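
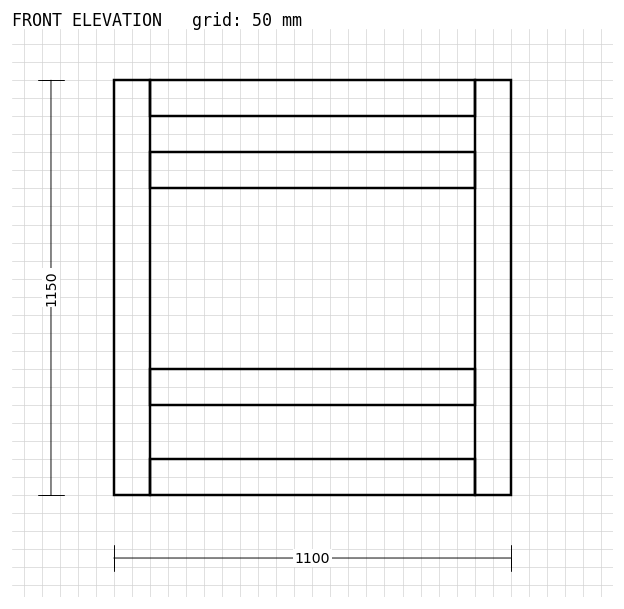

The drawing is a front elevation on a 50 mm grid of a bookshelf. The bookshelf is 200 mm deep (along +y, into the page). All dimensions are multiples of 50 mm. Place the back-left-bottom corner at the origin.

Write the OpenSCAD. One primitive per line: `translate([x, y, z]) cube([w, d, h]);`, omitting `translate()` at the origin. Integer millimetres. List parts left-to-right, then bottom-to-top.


cube([100, 200, 1150]);
translate([100, 0, 0]) cube([900, 200, 100]);
translate([100, 0, 250]) cube([900, 200, 100]);
translate([100, 0, 850]) cube([900, 200, 100]);
translate([100, 0, 1050]) cube([900, 200, 100]);
translate([1000, 0, 0]) cube([100, 200, 1150]);


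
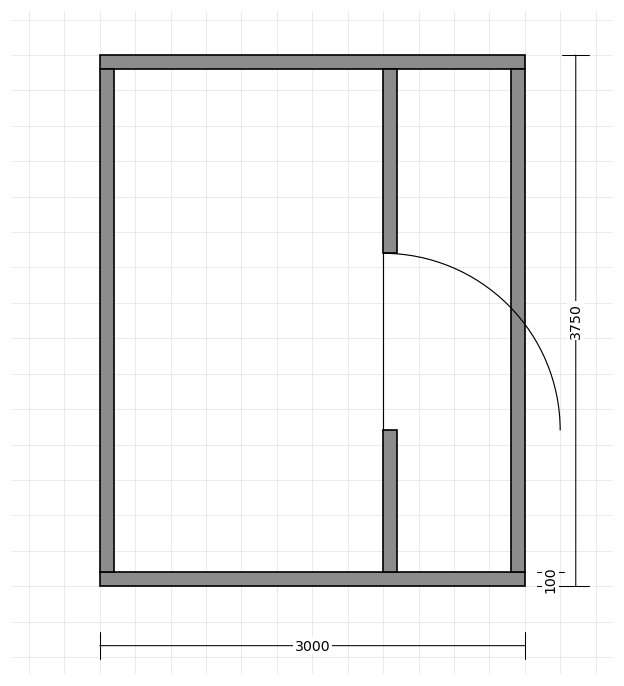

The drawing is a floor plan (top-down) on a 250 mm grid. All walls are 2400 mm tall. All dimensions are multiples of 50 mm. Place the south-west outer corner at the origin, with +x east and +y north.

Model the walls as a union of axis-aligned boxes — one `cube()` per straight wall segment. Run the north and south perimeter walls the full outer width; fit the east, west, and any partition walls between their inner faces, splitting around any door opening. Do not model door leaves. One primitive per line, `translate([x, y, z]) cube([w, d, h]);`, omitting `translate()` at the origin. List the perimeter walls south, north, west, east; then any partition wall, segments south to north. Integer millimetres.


cube([3000, 100, 2400]);
translate([0, 3650, 0]) cube([3000, 100, 2400]);
translate([0, 100, 0]) cube([100, 3550, 2400]);
translate([2900, 100, 0]) cube([100, 3550, 2400]);
translate([2000, 100, 0]) cube([100, 1000, 2400]);
translate([2000, 2350, 0]) cube([100, 1300, 2400]);


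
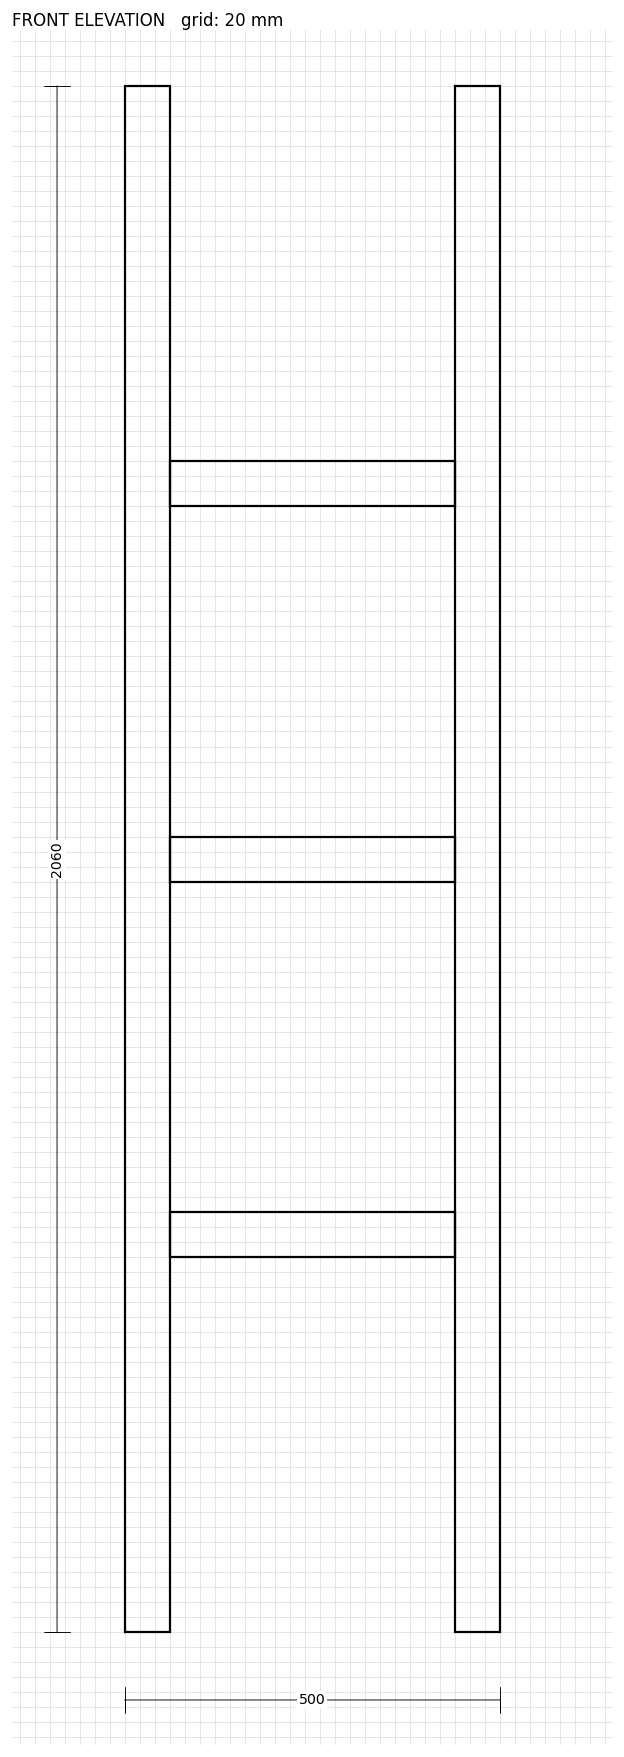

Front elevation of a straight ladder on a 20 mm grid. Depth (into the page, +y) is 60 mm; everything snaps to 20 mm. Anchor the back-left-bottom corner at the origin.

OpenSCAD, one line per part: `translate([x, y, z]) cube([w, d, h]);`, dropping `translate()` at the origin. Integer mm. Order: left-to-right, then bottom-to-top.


cube([60, 60, 2060]);
translate([60, 0, 500]) cube([380, 60, 60]);
translate([60, 0, 1000]) cube([380, 60, 60]);
translate([60, 0, 1500]) cube([380, 60, 60]);
translate([440, 0, 0]) cube([60, 60, 2060]);


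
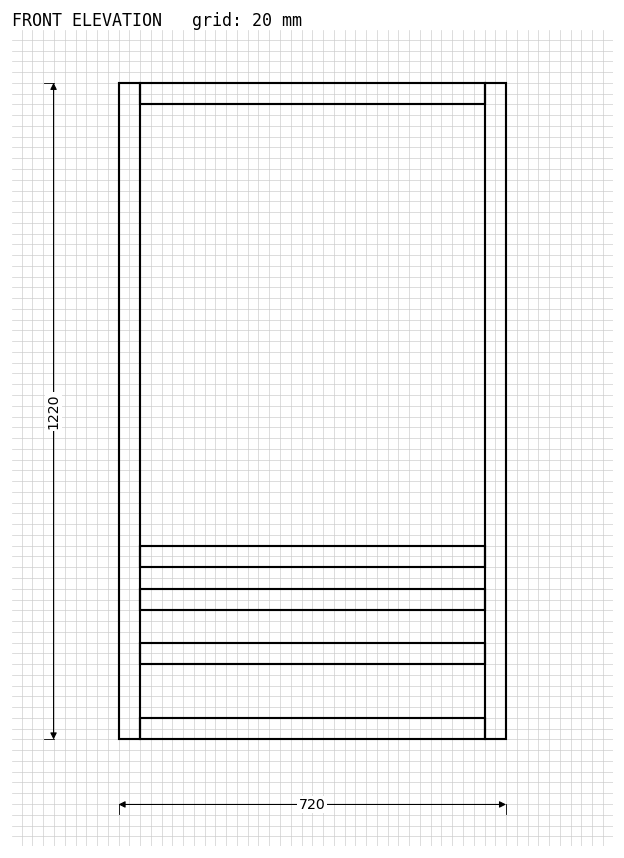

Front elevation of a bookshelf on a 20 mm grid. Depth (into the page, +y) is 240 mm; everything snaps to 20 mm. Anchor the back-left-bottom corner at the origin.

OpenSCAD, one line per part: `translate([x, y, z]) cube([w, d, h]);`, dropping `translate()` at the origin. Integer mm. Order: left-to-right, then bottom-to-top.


cube([40, 240, 1220]);
translate([40, 0, 0]) cube([640, 240, 40]);
translate([40, 0, 140]) cube([640, 240, 40]);
translate([40, 0, 240]) cube([640, 240, 40]);
translate([40, 0, 320]) cube([640, 240, 40]);
translate([40, 0, 1180]) cube([640, 240, 40]);
translate([680, 0, 0]) cube([40, 240, 1220]);


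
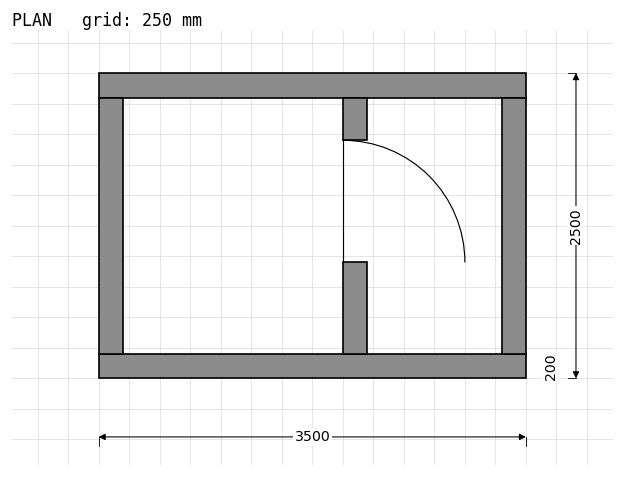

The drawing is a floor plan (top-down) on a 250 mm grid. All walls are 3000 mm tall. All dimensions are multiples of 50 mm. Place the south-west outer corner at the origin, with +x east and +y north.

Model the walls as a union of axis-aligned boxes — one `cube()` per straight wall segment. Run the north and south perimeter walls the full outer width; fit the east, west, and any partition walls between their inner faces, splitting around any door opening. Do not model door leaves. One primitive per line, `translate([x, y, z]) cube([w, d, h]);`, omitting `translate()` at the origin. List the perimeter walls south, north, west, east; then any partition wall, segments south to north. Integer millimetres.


cube([3500, 200, 3000]);
translate([0, 2300, 0]) cube([3500, 200, 3000]);
translate([0, 200, 0]) cube([200, 2100, 3000]);
translate([3300, 200, 0]) cube([200, 2100, 3000]);
translate([2000, 200, 0]) cube([200, 750, 3000]);
translate([2000, 1950, 0]) cube([200, 350, 3000]);


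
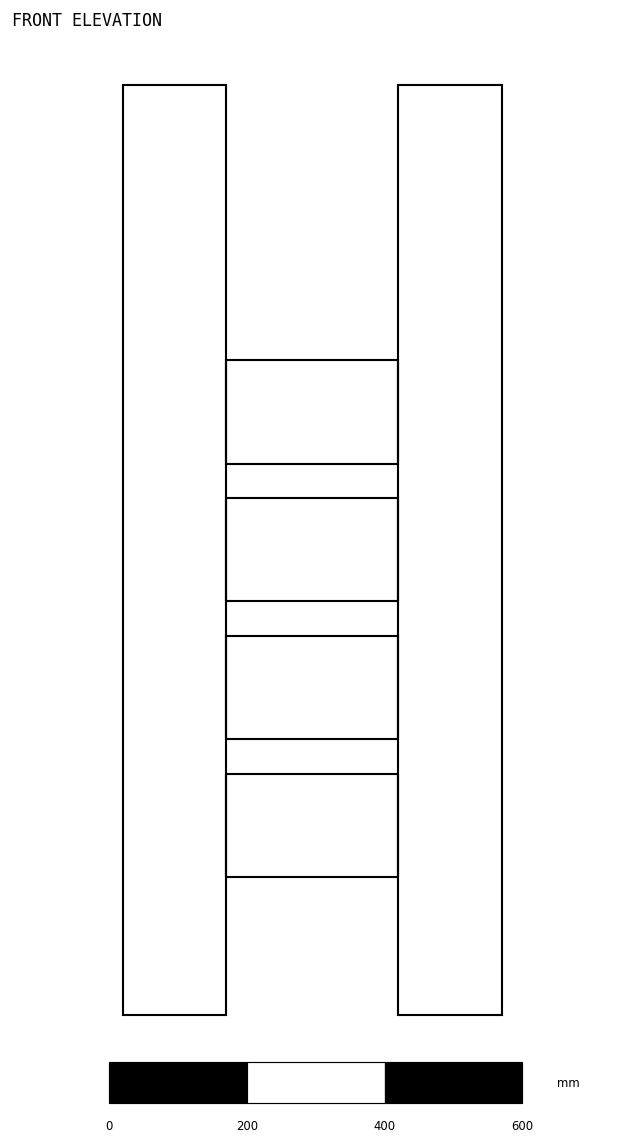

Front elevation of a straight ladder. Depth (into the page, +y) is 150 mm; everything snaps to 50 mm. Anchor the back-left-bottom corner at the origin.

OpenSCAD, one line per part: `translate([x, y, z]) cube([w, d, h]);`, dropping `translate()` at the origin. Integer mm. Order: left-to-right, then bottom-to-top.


cube([150, 150, 1350]);
translate([150, 0, 200]) cube([250, 150, 150]);
translate([150, 0, 400]) cube([250, 150, 150]);
translate([150, 0, 600]) cube([250, 150, 150]);
translate([150, 0, 800]) cube([250, 150, 150]);
translate([400, 0, 0]) cube([150, 150, 1350]);


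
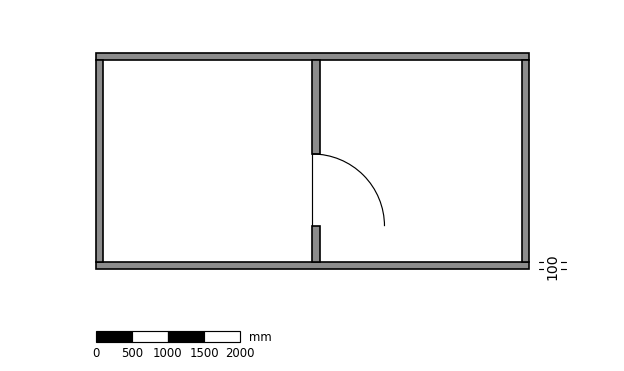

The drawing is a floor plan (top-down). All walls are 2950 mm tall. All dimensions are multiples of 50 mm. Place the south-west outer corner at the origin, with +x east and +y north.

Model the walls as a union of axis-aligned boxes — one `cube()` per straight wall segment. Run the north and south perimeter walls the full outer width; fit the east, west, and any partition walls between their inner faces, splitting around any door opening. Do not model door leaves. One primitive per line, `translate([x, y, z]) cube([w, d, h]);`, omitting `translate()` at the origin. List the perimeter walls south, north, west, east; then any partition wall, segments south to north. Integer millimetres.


cube([6000, 100, 2950]);
translate([0, 2900, 0]) cube([6000, 100, 2950]);
translate([0, 100, 0]) cube([100, 2800, 2950]);
translate([5900, 100, 0]) cube([100, 2800, 2950]);
translate([3000, 100, 0]) cube([100, 500, 2950]);
translate([3000, 1600, 0]) cube([100, 1300, 2950]);


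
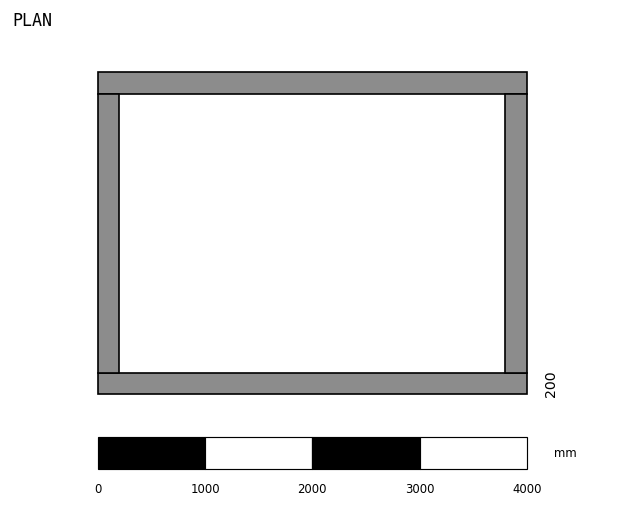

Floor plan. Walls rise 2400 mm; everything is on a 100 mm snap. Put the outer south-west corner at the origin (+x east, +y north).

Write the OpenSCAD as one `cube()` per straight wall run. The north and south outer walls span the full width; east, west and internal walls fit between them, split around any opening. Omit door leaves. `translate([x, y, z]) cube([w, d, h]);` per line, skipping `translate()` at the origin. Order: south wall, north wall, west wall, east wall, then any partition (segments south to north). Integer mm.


cube([4000, 200, 2400]);
translate([0, 2800, 0]) cube([4000, 200, 2400]);
translate([0, 200, 0]) cube([200, 2600, 2400]);
translate([3800, 200, 0]) cube([200, 2600, 2400]);


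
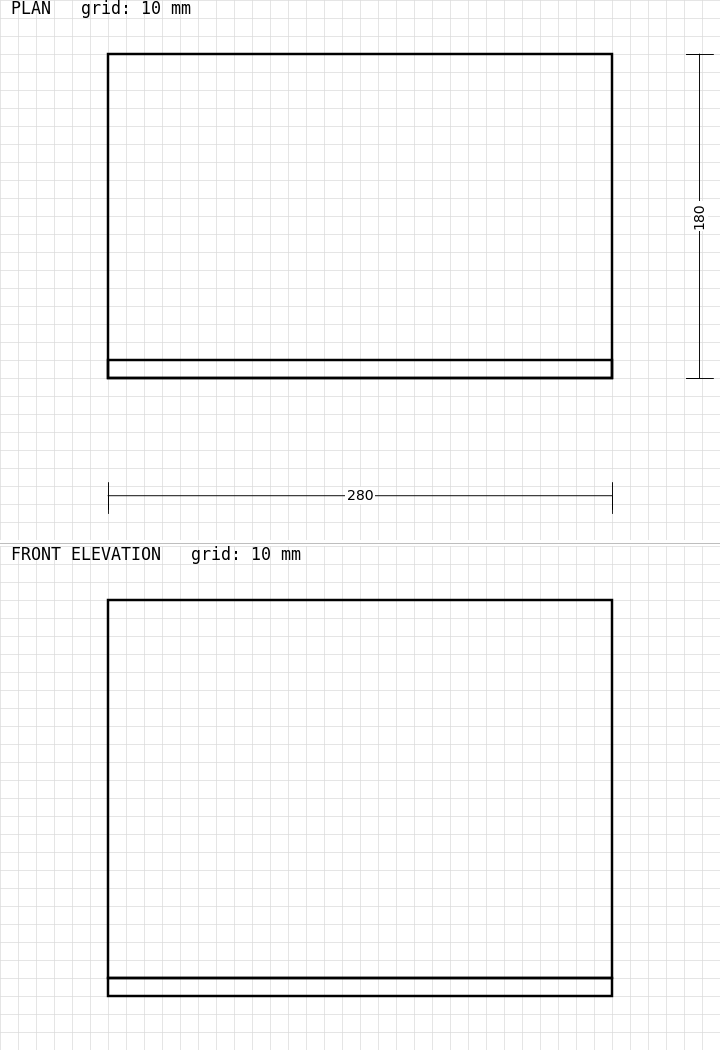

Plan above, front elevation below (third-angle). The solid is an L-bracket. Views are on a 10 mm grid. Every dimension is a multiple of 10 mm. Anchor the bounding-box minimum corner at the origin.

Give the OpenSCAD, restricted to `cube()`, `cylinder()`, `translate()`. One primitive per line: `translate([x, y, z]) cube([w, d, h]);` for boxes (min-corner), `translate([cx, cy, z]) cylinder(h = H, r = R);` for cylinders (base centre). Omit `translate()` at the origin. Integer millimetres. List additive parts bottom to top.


cube([280, 180, 10]);
translate([0, 0, 10]) cube([280, 10, 210]);


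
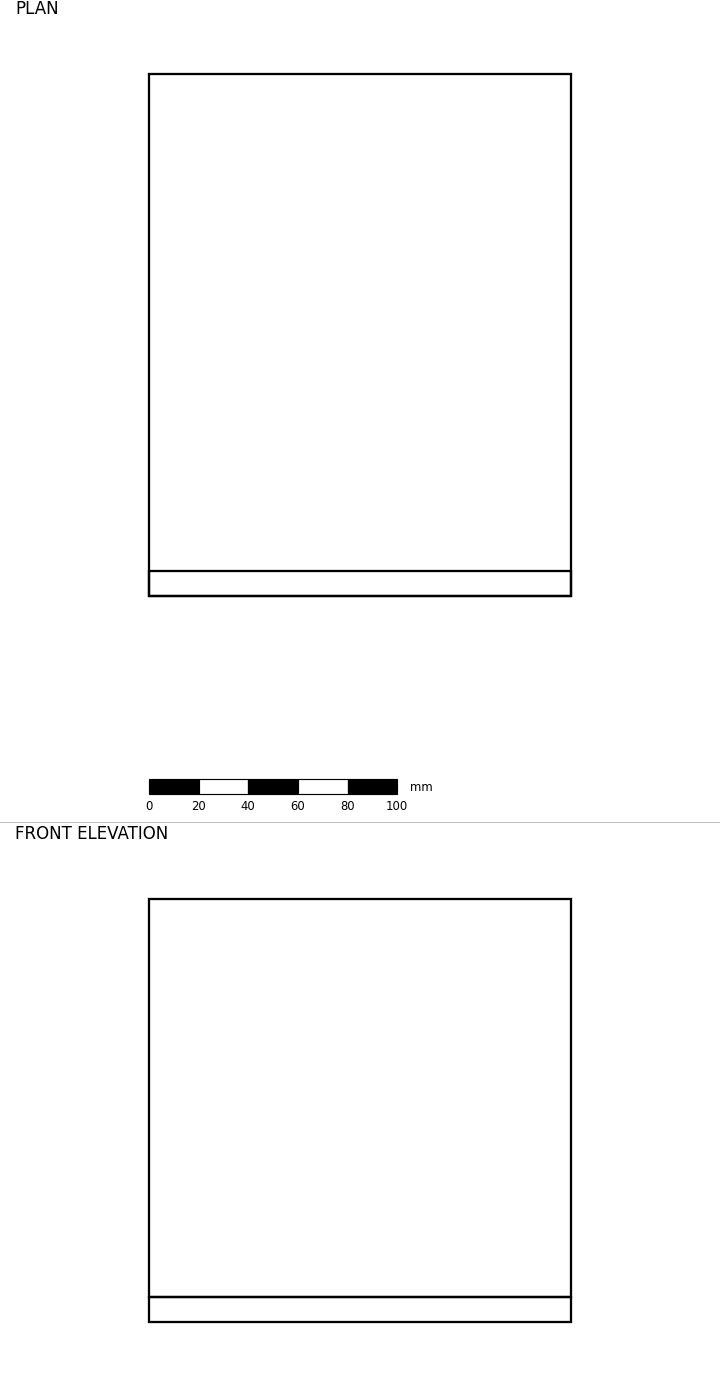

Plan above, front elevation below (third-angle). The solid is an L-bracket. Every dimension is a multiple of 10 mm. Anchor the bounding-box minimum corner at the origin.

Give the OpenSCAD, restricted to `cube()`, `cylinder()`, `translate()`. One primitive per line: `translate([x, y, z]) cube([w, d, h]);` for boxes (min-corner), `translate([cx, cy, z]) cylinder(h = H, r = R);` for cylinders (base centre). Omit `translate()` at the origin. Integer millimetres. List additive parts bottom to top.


cube([170, 210, 10]);
translate([0, 0, 10]) cube([170, 10, 160]);


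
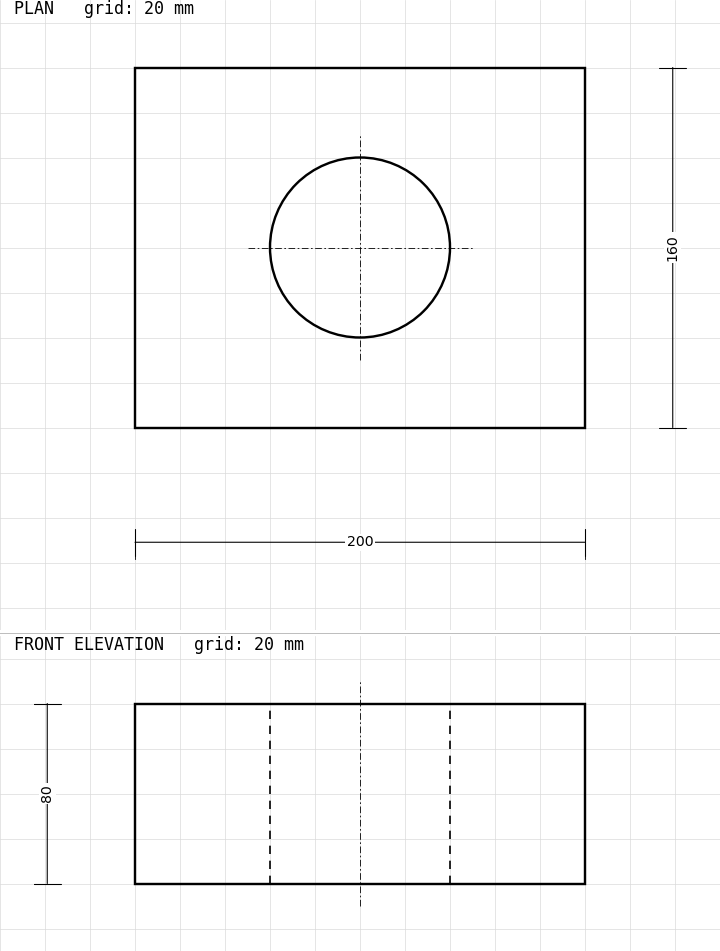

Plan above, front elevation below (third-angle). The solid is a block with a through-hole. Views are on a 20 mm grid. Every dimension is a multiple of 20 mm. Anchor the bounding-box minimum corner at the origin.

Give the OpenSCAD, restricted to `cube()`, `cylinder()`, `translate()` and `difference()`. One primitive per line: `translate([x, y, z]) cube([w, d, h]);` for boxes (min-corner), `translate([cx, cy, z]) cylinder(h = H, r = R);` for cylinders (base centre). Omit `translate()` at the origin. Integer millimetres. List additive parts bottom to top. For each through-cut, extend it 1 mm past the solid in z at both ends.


difference() {
  cube([200, 160, 80]);
  translate([100, 80, -1]) cylinder(h = 82, r = 40);
}


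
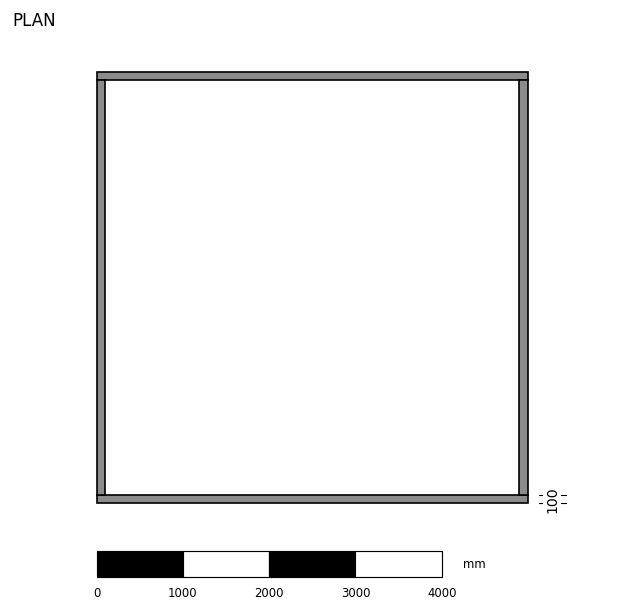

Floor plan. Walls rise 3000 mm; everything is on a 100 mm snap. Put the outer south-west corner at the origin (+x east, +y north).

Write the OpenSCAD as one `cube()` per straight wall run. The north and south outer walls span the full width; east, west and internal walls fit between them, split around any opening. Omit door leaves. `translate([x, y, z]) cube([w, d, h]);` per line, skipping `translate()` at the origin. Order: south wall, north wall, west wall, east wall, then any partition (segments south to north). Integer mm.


cube([5000, 100, 3000]);
translate([0, 4900, 0]) cube([5000, 100, 3000]);
translate([0, 100, 0]) cube([100, 4800, 3000]);
translate([4900, 100, 0]) cube([100, 4800, 3000]);


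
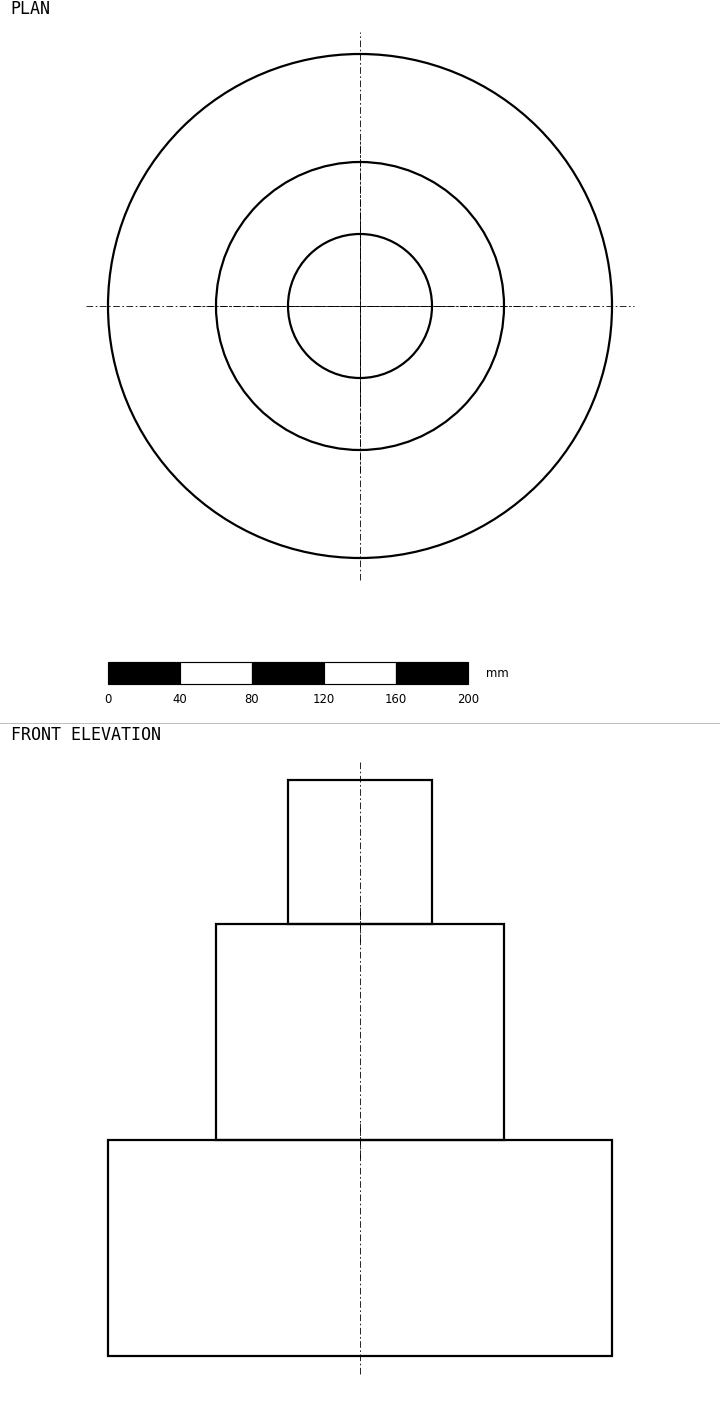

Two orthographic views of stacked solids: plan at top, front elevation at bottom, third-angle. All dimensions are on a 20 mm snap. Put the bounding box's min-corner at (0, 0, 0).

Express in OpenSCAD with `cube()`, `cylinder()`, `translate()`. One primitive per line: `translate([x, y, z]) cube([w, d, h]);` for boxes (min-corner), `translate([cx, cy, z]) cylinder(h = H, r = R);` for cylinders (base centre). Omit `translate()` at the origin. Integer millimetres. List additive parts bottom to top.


translate([140, 140, 0]) cylinder(h = 120, r = 140);
translate([140, 140, 120]) cylinder(h = 120, r = 80);
translate([140, 140, 240]) cylinder(h = 80, r = 40);


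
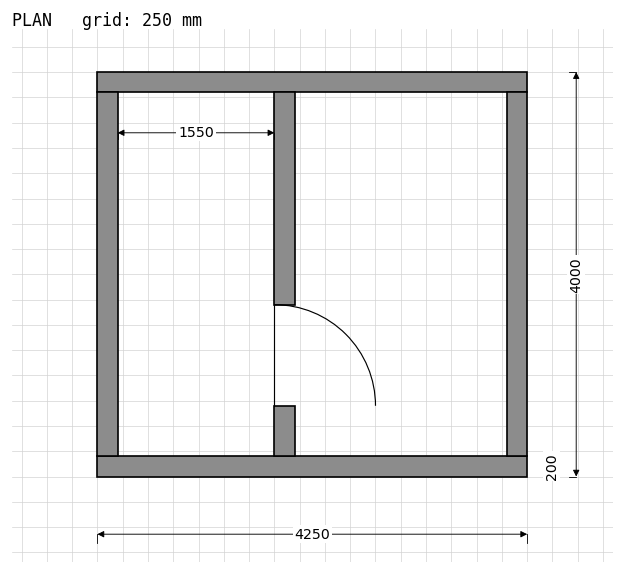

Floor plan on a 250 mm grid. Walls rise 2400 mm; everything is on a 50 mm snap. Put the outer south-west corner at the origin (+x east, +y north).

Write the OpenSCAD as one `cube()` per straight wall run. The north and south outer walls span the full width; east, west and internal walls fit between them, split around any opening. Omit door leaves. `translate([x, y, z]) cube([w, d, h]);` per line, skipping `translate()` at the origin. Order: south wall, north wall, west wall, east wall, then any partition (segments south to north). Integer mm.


cube([4250, 200, 2400]);
translate([0, 3800, 0]) cube([4250, 200, 2400]);
translate([0, 200, 0]) cube([200, 3600, 2400]);
translate([4050, 200, 0]) cube([200, 3600, 2400]);
translate([1750, 200, 0]) cube([200, 500, 2400]);
translate([1750, 1700, 0]) cube([200, 2100, 2400]);


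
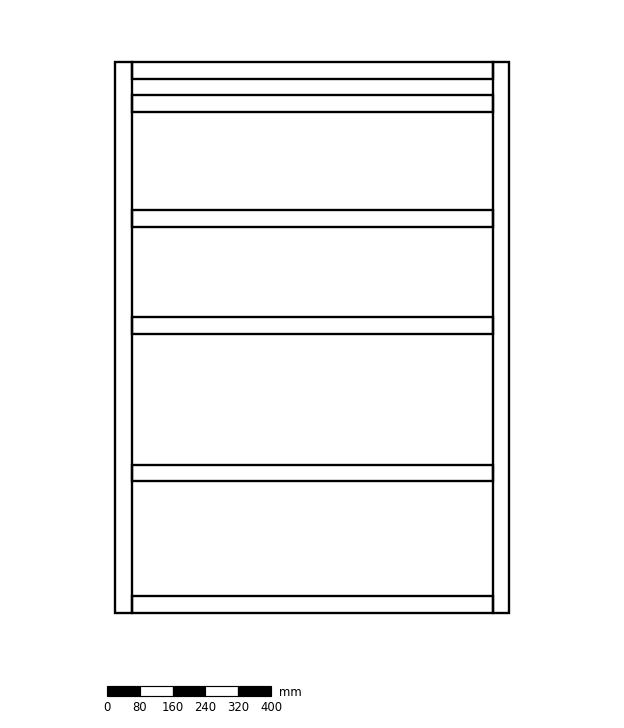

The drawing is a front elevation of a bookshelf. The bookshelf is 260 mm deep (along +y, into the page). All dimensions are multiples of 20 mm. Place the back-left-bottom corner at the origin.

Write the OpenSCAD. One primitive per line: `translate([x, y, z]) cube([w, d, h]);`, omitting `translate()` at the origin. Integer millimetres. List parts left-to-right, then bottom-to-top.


cube([40, 260, 1340]);
translate([40, 0, 0]) cube([880, 260, 40]);
translate([40, 0, 320]) cube([880, 260, 40]);
translate([40, 0, 680]) cube([880, 260, 40]);
translate([40, 0, 940]) cube([880, 260, 40]);
translate([40, 0, 1220]) cube([880, 260, 40]);
translate([40, 0, 1300]) cube([880, 260, 40]);
translate([920, 0, 0]) cube([40, 260, 1340]);


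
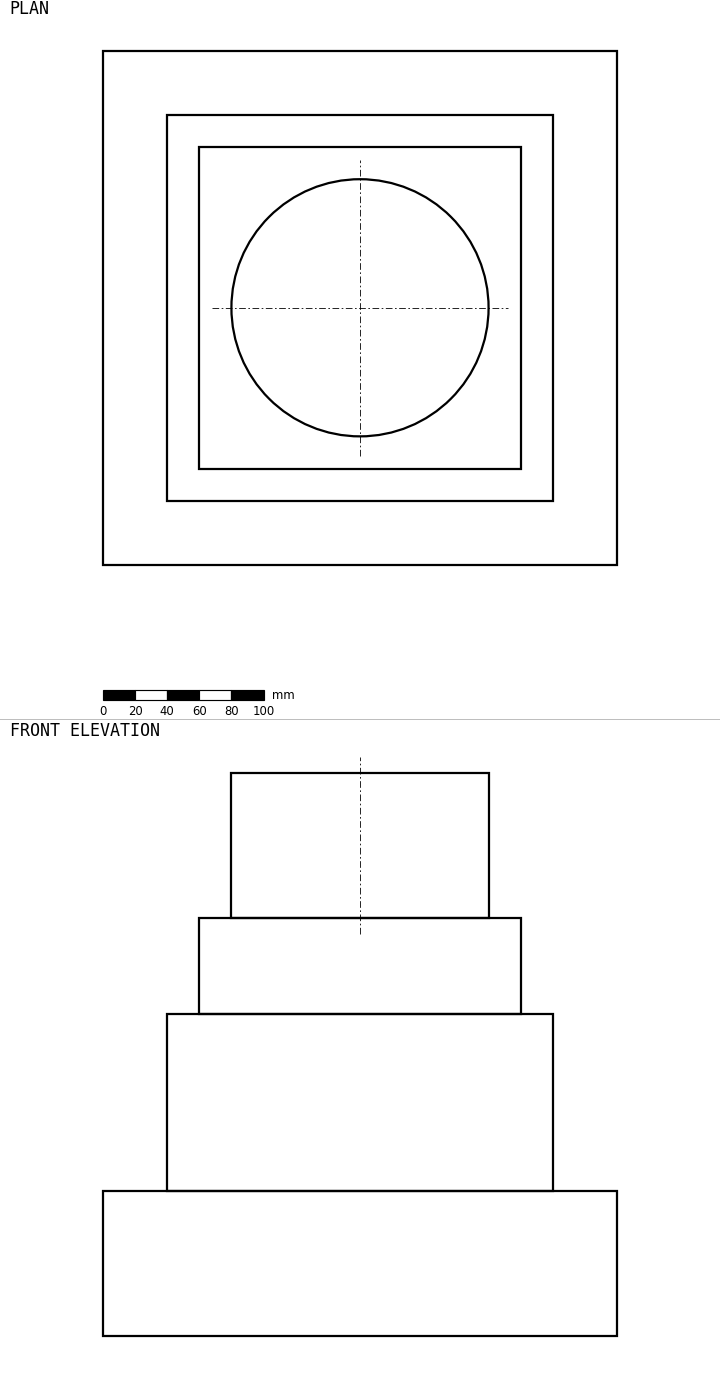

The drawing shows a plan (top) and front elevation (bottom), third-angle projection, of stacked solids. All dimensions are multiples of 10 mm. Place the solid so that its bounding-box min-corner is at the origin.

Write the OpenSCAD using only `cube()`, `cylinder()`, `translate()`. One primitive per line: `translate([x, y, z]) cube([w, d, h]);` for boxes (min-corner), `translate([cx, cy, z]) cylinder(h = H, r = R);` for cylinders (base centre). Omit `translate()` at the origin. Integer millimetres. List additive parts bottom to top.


cube([320, 320, 90]);
translate([40, 40, 90]) cube([240, 240, 110]);
translate([60, 60, 200]) cube([200, 200, 60]);
translate([160, 160, 260]) cylinder(h = 90, r = 80);


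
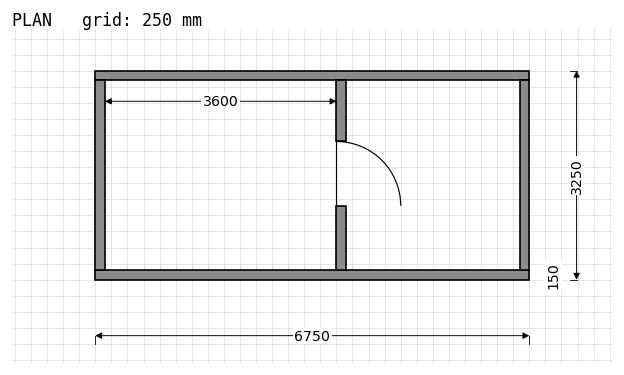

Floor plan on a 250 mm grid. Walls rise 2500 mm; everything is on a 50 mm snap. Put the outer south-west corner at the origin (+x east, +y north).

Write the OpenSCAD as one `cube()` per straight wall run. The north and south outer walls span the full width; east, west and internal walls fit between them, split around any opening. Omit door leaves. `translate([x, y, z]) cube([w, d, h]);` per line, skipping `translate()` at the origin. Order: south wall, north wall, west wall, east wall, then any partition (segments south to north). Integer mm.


cube([6750, 150, 2500]);
translate([0, 3100, 0]) cube([6750, 150, 2500]);
translate([0, 150, 0]) cube([150, 2950, 2500]);
translate([6600, 150, 0]) cube([150, 2950, 2500]);
translate([3750, 150, 0]) cube([150, 1000, 2500]);
translate([3750, 2150, 0]) cube([150, 950, 2500]);


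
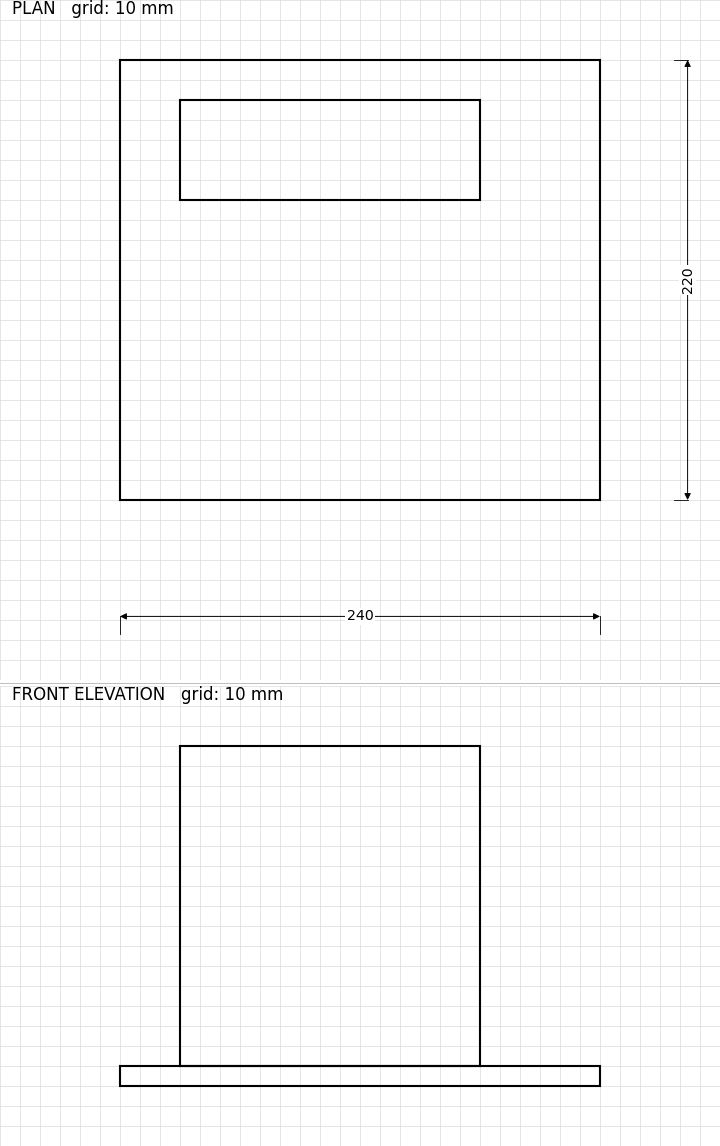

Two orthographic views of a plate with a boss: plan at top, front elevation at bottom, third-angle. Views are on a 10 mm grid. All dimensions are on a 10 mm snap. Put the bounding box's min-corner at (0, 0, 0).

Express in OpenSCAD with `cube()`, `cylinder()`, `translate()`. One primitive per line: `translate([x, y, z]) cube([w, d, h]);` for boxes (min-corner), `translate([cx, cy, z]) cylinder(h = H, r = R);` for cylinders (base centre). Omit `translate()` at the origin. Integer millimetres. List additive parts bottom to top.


cube([240, 220, 10]);
translate([30, 150, 10]) cube([150, 50, 160]);


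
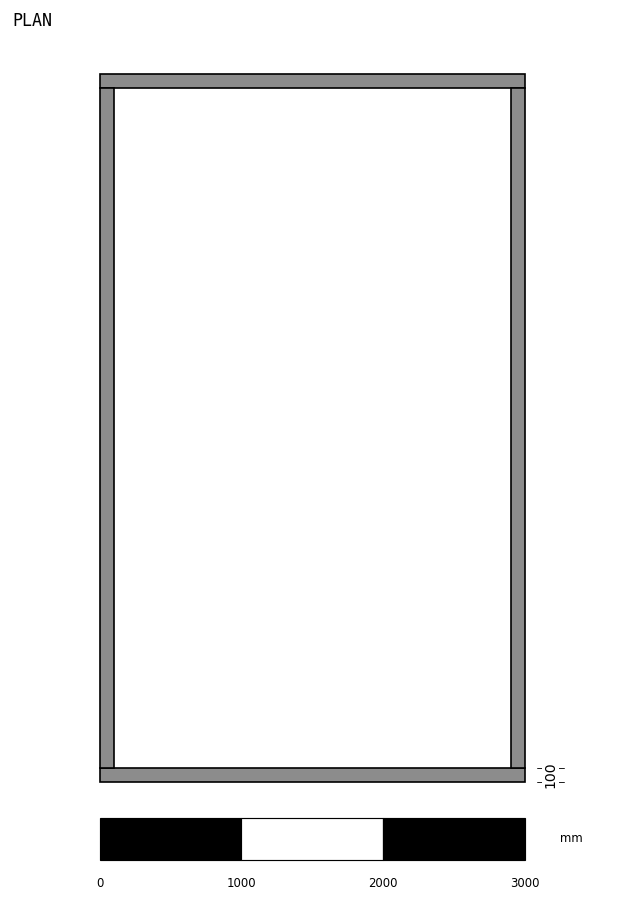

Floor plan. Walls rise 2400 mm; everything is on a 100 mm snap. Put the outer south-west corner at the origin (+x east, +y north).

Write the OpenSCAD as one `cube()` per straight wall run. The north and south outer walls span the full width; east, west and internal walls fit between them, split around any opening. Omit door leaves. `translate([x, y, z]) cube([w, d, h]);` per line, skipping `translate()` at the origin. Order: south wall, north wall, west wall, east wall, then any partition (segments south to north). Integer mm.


cube([3000, 100, 2400]);
translate([0, 4900, 0]) cube([3000, 100, 2400]);
translate([0, 100, 0]) cube([100, 4800, 2400]);
translate([2900, 100, 0]) cube([100, 4800, 2400]);


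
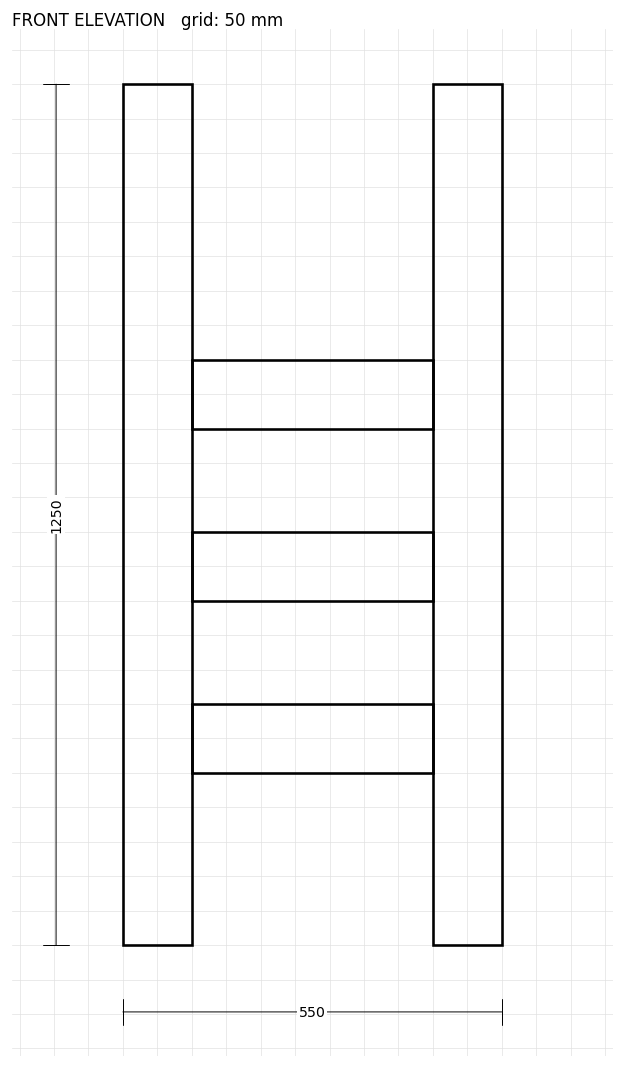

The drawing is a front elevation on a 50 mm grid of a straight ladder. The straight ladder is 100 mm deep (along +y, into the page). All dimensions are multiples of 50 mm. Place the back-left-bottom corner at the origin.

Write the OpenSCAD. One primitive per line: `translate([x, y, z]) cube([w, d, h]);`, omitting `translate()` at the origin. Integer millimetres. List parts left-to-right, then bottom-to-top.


cube([100, 100, 1250]);
translate([100, 0, 250]) cube([350, 100, 100]);
translate([100, 0, 500]) cube([350, 100, 100]);
translate([100, 0, 750]) cube([350, 100, 100]);
translate([450, 0, 0]) cube([100, 100, 1250]);


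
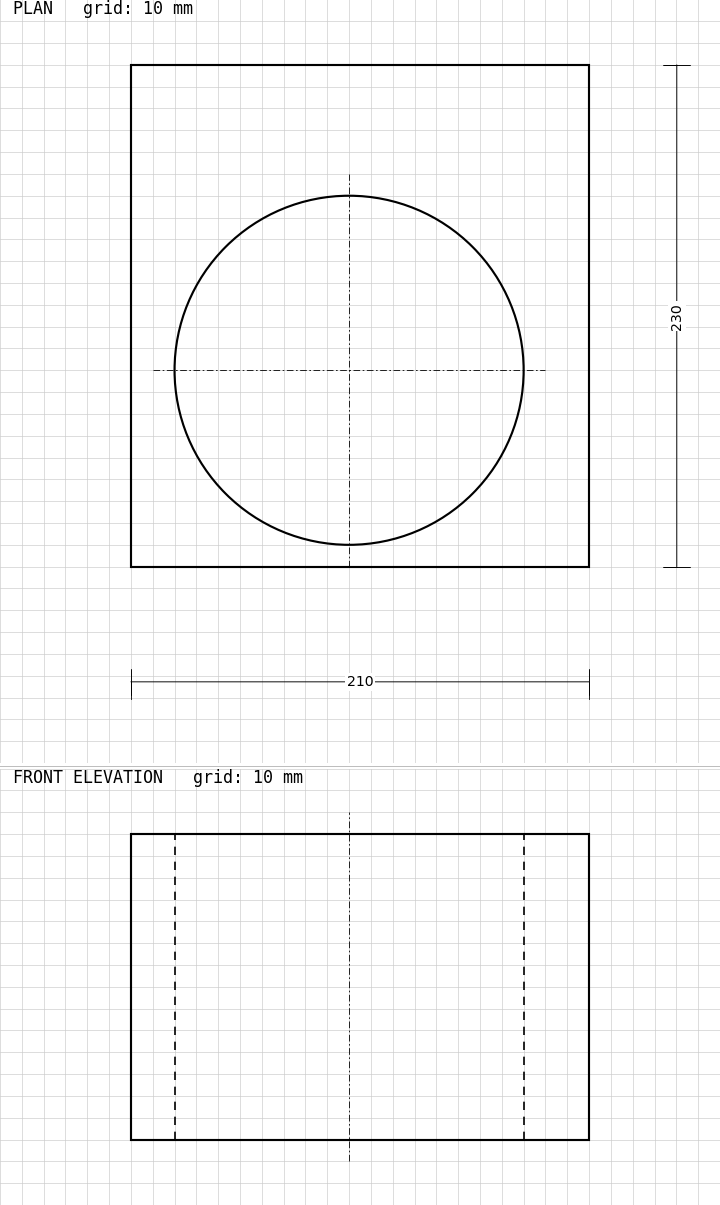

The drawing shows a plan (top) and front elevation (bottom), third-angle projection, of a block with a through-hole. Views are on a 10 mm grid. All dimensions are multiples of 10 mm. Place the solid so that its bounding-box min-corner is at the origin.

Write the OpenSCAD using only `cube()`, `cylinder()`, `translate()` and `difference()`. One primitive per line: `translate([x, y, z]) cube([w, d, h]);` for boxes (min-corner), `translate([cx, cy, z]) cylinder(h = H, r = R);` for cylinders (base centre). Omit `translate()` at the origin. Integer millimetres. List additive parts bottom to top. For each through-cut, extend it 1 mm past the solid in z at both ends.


difference() {
  cube([210, 230, 140]);
  translate([100, 90, -1]) cylinder(h = 142, r = 80);
}


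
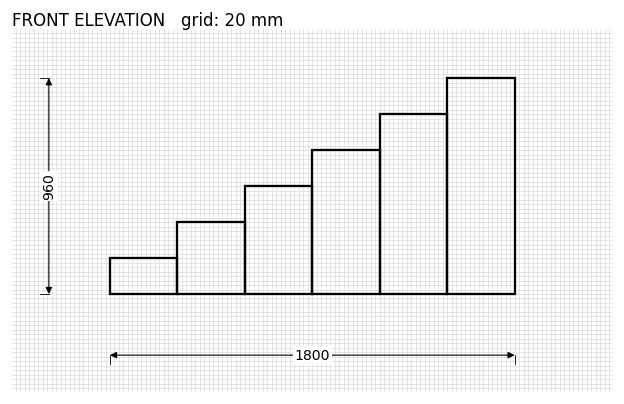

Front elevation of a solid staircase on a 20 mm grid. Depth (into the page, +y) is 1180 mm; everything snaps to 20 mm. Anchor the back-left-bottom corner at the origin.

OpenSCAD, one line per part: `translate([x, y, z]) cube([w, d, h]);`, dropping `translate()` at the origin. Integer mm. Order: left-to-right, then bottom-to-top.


cube([300, 1180, 160]);
translate([300, 0, 0]) cube([300, 1180, 320]);
translate([600, 0, 0]) cube([300, 1180, 480]);
translate([900, 0, 0]) cube([300, 1180, 640]);
translate([1200, 0, 0]) cube([300, 1180, 800]);
translate([1500, 0, 0]) cube([300, 1180, 960]);


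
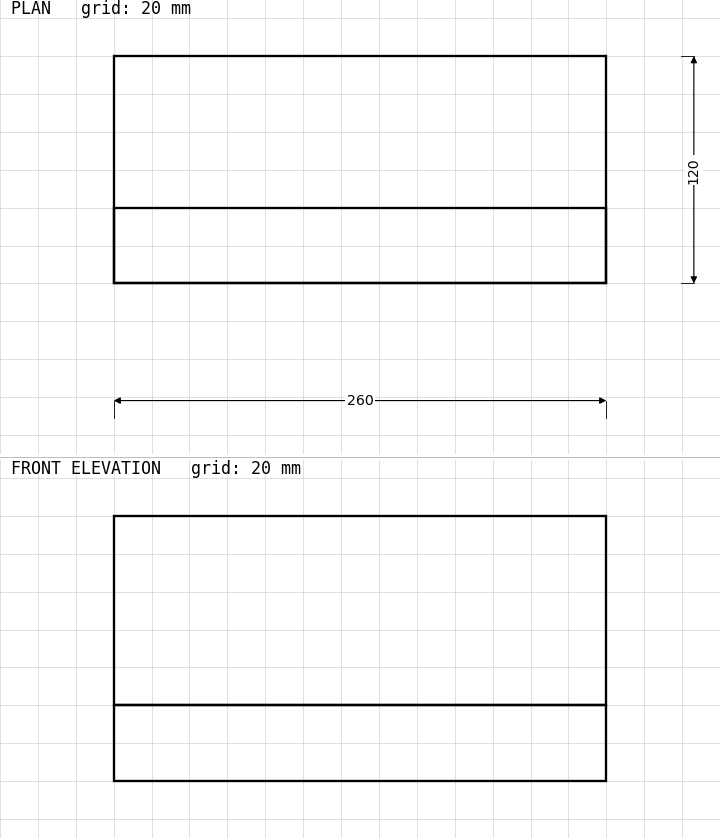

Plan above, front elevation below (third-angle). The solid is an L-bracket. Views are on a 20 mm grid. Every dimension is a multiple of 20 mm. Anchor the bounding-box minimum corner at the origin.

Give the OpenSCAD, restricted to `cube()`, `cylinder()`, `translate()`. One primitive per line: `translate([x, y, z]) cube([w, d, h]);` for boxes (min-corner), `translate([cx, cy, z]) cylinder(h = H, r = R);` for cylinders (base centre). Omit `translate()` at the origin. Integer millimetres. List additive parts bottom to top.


cube([260, 120, 40]);
translate([0, 0, 40]) cube([260, 40, 100]);


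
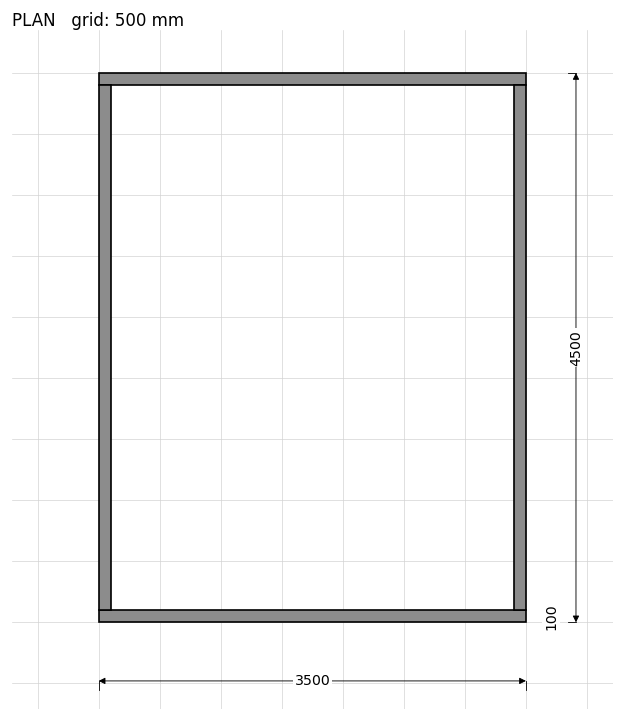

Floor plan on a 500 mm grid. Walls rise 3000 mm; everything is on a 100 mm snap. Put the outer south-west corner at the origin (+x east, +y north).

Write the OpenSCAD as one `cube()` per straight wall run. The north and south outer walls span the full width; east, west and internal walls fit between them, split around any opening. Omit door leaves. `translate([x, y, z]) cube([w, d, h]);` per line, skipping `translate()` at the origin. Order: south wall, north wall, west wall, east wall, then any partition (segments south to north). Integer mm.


cube([3500, 100, 3000]);
translate([0, 4400, 0]) cube([3500, 100, 3000]);
translate([0, 100, 0]) cube([100, 4300, 3000]);
translate([3400, 100, 0]) cube([100, 4300, 3000]);


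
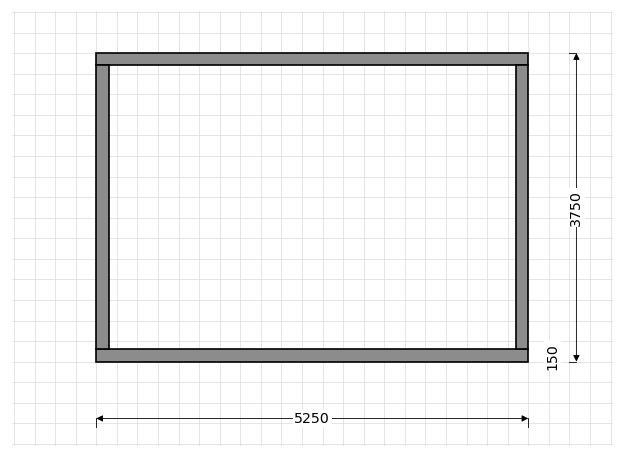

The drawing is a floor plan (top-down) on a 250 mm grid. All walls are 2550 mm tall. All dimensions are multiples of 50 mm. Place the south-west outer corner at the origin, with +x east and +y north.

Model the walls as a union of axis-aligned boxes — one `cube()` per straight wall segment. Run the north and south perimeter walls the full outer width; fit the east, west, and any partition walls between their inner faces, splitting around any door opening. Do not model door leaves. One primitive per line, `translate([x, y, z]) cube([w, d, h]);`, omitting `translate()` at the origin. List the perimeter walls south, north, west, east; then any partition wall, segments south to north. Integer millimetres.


cube([5250, 150, 2550]);
translate([0, 3600, 0]) cube([5250, 150, 2550]);
translate([0, 150, 0]) cube([150, 3450, 2550]);
translate([5100, 150, 0]) cube([150, 3450, 2550]);


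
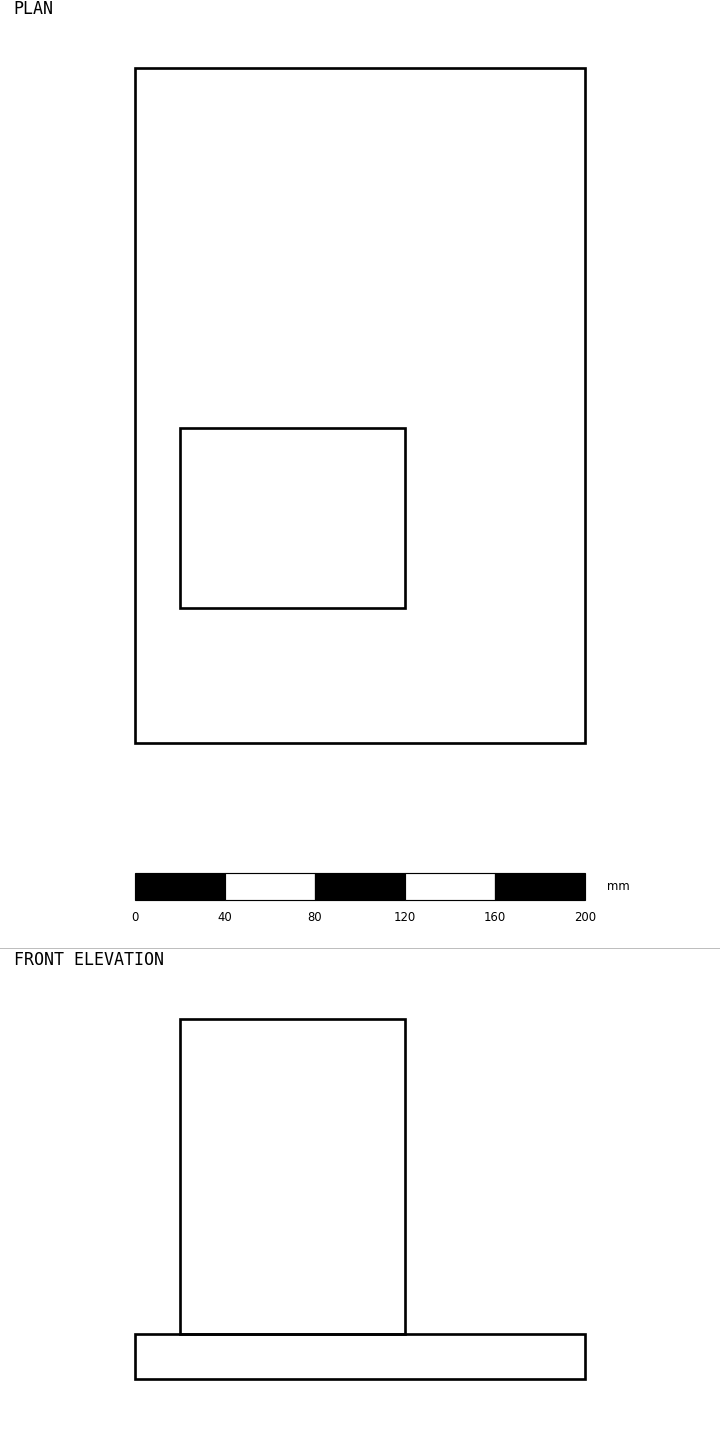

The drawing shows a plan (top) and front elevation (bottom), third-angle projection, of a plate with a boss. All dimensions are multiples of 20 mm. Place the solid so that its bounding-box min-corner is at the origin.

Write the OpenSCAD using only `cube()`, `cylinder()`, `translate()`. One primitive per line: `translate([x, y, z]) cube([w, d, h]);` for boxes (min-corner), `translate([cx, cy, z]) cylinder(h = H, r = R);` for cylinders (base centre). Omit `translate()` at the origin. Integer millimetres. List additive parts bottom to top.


cube([200, 300, 20]);
translate([20, 60, 20]) cube([100, 80, 140]);


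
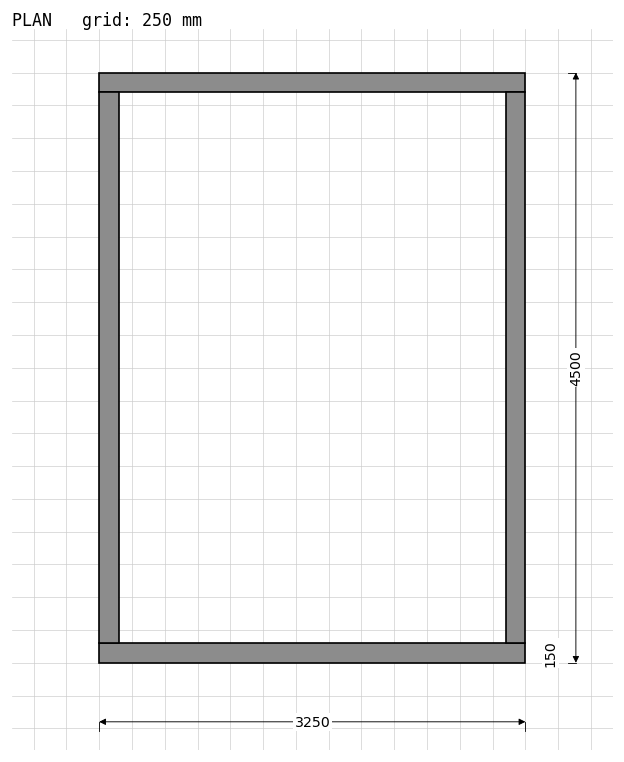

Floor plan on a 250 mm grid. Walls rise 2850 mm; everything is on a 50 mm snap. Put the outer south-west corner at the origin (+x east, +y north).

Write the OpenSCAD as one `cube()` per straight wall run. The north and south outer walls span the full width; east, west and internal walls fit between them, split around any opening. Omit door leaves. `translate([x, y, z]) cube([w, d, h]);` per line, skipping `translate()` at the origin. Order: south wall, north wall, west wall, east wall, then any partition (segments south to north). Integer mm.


cube([3250, 150, 2850]);
translate([0, 4350, 0]) cube([3250, 150, 2850]);
translate([0, 150, 0]) cube([150, 4200, 2850]);
translate([3100, 150, 0]) cube([150, 4200, 2850]);


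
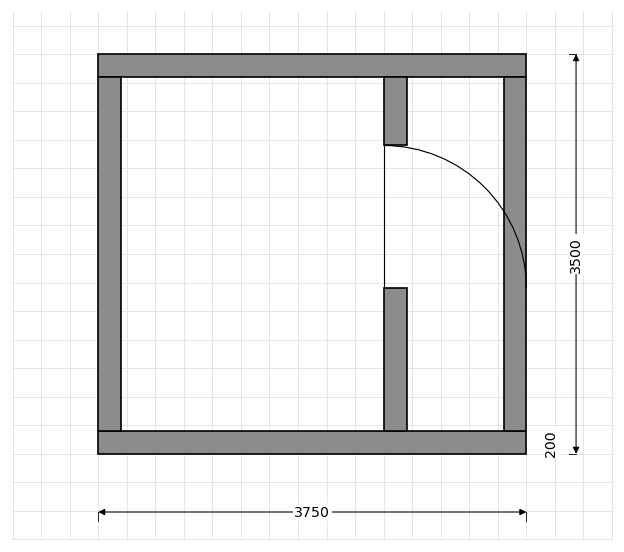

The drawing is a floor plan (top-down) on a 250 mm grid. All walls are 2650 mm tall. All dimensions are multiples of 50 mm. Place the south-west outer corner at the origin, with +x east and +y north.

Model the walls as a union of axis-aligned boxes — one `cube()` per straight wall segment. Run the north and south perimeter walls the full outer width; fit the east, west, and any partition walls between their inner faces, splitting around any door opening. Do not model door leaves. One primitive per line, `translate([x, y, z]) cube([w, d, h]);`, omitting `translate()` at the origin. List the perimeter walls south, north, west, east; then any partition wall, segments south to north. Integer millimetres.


cube([3750, 200, 2650]);
translate([0, 3300, 0]) cube([3750, 200, 2650]);
translate([0, 200, 0]) cube([200, 3100, 2650]);
translate([3550, 200, 0]) cube([200, 3100, 2650]);
translate([2500, 200, 0]) cube([200, 1250, 2650]);
translate([2500, 2700, 0]) cube([200, 600, 2650]);


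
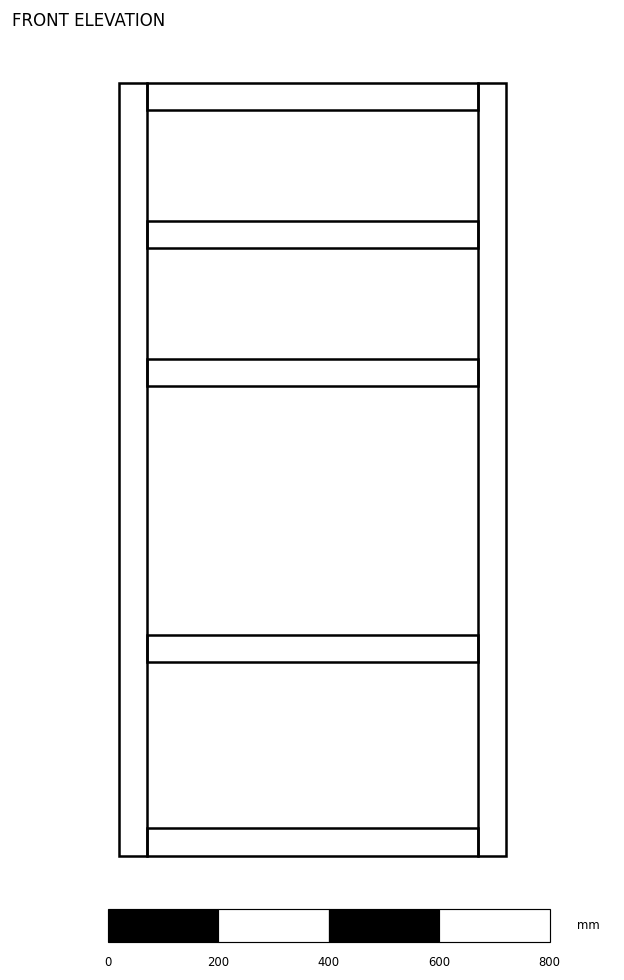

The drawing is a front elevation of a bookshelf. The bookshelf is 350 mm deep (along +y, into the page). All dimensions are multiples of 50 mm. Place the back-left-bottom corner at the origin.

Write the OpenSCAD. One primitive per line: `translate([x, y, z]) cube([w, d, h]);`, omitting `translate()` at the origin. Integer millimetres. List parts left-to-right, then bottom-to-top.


cube([50, 350, 1400]);
translate([50, 0, 0]) cube([600, 350, 50]);
translate([50, 0, 350]) cube([600, 350, 50]);
translate([50, 0, 850]) cube([600, 350, 50]);
translate([50, 0, 1100]) cube([600, 350, 50]);
translate([50, 0, 1350]) cube([600, 350, 50]);
translate([650, 0, 0]) cube([50, 350, 1400]);


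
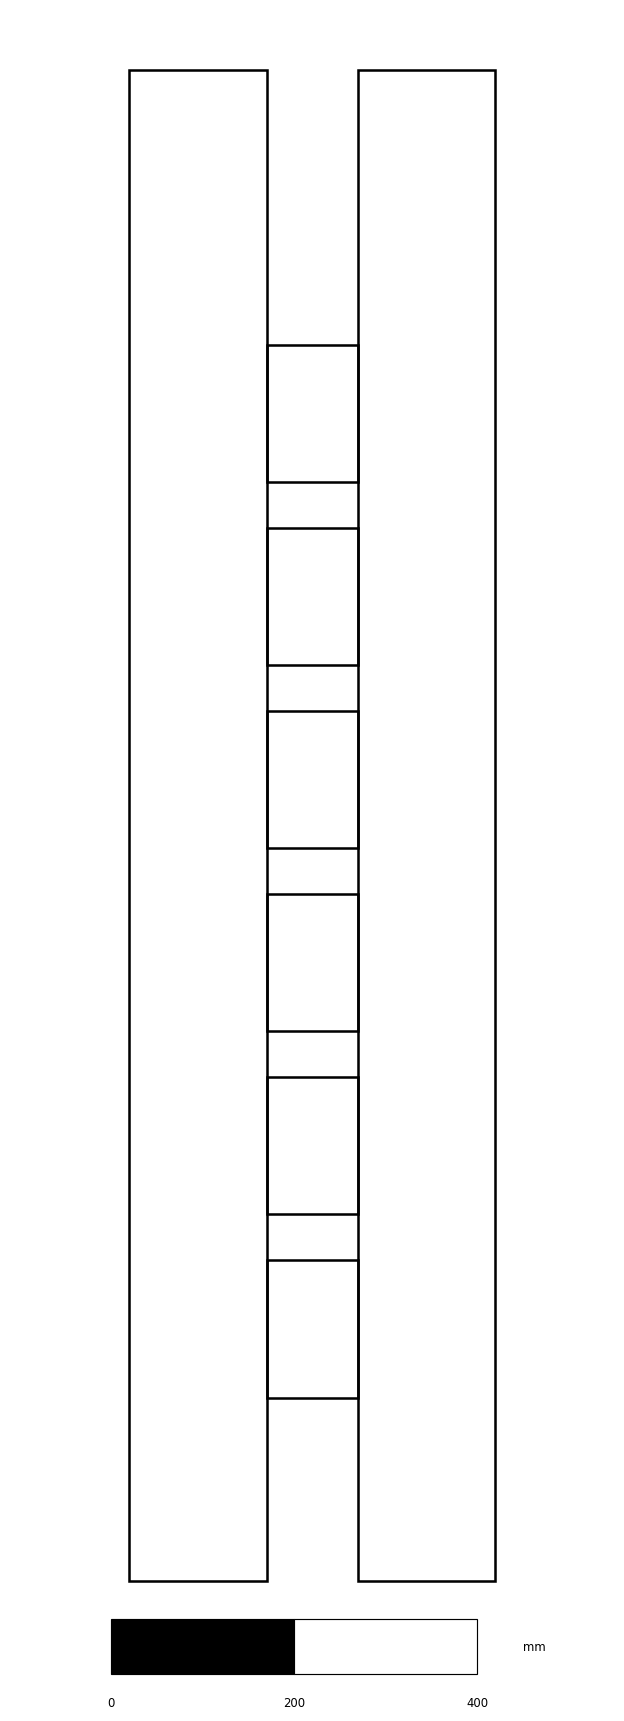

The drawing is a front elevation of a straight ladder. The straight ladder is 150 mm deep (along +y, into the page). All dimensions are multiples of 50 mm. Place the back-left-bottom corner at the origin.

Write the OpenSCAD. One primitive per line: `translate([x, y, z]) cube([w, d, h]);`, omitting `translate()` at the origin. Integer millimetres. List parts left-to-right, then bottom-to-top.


cube([150, 150, 1650]);
translate([150, 0, 200]) cube([100, 150, 150]);
translate([150, 0, 400]) cube([100, 150, 150]);
translate([150, 0, 600]) cube([100, 150, 150]);
translate([150, 0, 800]) cube([100, 150, 150]);
translate([150, 0, 1000]) cube([100, 150, 150]);
translate([150, 0, 1200]) cube([100, 150, 150]);
translate([250, 0, 0]) cube([150, 150, 1650]);


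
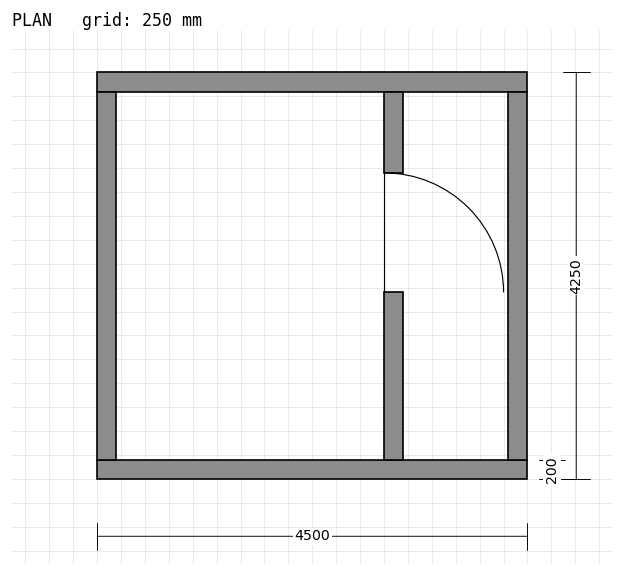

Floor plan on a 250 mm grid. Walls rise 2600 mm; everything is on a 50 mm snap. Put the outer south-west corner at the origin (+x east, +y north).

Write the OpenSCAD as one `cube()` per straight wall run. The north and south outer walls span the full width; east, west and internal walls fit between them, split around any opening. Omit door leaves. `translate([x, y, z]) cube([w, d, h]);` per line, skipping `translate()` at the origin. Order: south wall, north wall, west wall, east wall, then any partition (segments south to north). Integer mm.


cube([4500, 200, 2600]);
translate([0, 4050, 0]) cube([4500, 200, 2600]);
translate([0, 200, 0]) cube([200, 3850, 2600]);
translate([4300, 200, 0]) cube([200, 3850, 2600]);
translate([3000, 200, 0]) cube([200, 1750, 2600]);
translate([3000, 3200, 0]) cube([200, 850, 2600]);


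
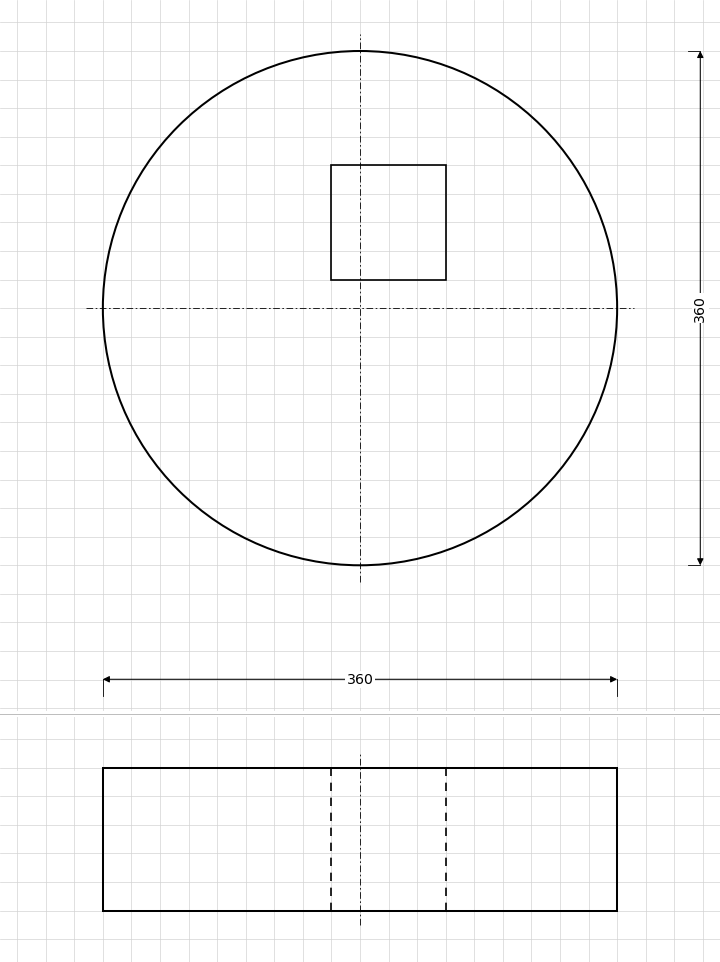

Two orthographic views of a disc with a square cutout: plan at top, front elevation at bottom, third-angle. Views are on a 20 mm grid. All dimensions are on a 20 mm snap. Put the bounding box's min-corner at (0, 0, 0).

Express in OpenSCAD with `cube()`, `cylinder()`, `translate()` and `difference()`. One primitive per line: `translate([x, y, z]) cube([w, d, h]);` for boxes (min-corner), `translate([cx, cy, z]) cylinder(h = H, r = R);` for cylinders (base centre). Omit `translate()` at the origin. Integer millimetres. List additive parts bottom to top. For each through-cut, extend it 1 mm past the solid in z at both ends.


difference() {
  translate([180, 180, 0]) cylinder(h = 100, r = 180);
  translate([160, 200, -1]) cube([80, 80, 102]);
}


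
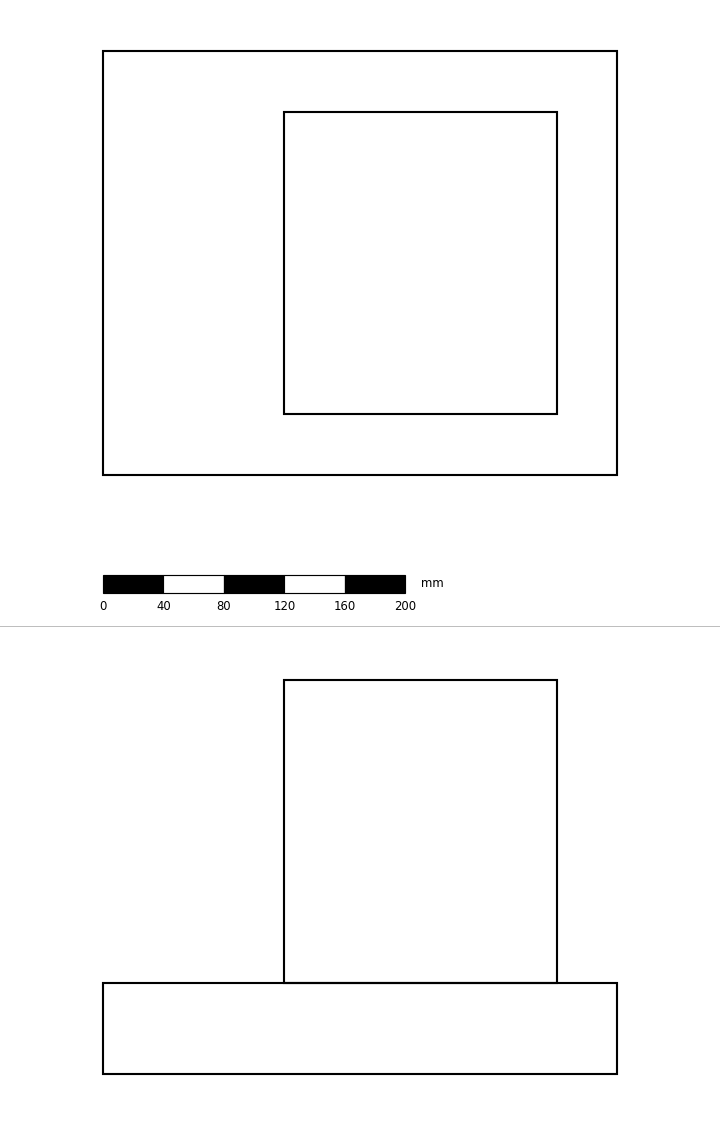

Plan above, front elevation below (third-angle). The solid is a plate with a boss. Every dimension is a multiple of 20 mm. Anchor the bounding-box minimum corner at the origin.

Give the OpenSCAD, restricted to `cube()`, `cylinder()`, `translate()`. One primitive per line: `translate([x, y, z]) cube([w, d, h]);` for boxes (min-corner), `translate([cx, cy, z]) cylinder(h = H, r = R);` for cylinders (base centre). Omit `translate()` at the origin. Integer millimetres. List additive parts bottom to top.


cube([340, 280, 60]);
translate([120, 40, 60]) cube([180, 200, 200]);


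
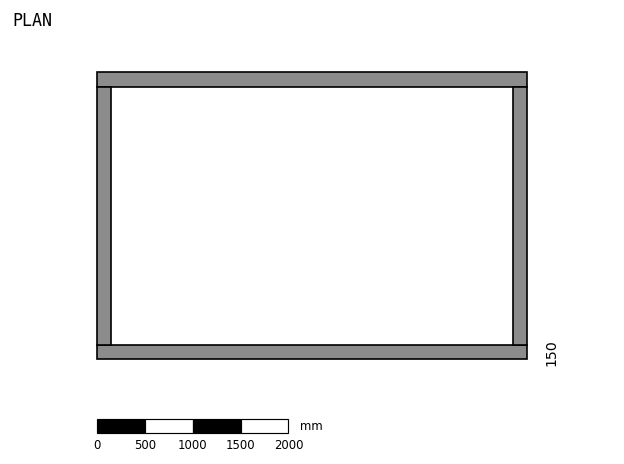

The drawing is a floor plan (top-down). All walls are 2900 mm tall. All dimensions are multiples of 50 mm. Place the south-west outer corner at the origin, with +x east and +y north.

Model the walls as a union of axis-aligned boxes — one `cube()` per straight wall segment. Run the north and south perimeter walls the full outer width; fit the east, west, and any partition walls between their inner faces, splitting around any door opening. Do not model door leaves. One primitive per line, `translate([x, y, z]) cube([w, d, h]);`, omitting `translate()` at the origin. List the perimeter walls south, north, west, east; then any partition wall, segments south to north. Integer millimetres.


cube([4500, 150, 2900]);
translate([0, 2850, 0]) cube([4500, 150, 2900]);
translate([0, 150, 0]) cube([150, 2700, 2900]);
translate([4350, 150, 0]) cube([150, 2700, 2900]);


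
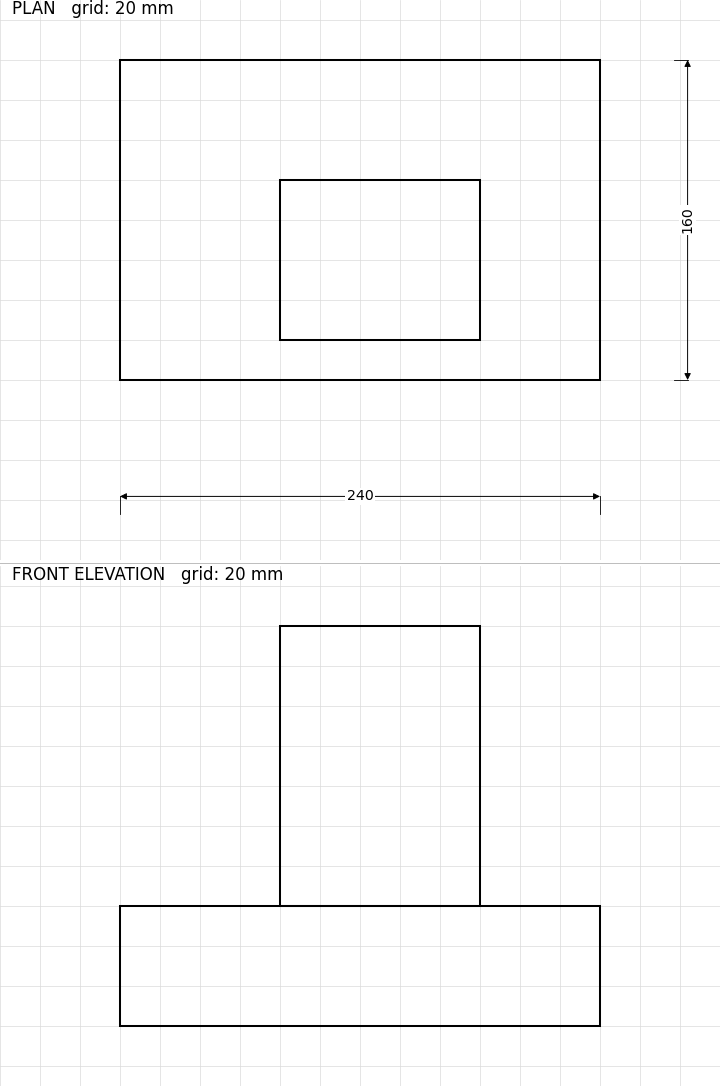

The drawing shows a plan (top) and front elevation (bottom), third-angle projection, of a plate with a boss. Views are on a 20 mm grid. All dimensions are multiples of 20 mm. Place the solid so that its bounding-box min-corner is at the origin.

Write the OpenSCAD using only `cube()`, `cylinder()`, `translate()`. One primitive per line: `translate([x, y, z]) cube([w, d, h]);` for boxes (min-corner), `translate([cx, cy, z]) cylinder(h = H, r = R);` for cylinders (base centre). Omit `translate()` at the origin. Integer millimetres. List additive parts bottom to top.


cube([240, 160, 60]);
translate([80, 20, 60]) cube([100, 80, 140]);


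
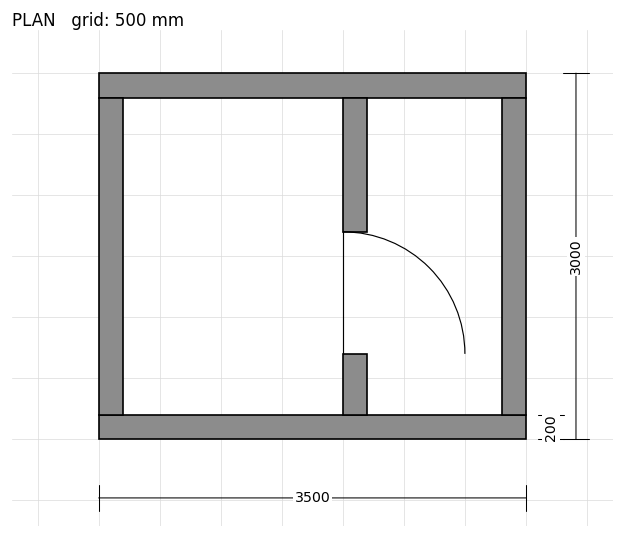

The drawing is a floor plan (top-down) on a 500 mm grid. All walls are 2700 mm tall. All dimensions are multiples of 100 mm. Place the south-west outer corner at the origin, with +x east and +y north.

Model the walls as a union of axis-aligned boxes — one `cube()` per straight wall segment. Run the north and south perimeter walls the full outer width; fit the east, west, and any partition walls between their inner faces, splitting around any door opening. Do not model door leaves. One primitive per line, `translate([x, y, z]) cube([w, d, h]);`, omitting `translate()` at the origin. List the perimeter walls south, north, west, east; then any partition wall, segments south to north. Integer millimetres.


cube([3500, 200, 2700]);
translate([0, 2800, 0]) cube([3500, 200, 2700]);
translate([0, 200, 0]) cube([200, 2600, 2700]);
translate([3300, 200, 0]) cube([200, 2600, 2700]);
translate([2000, 200, 0]) cube([200, 500, 2700]);
translate([2000, 1700, 0]) cube([200, 1100, 2700]);


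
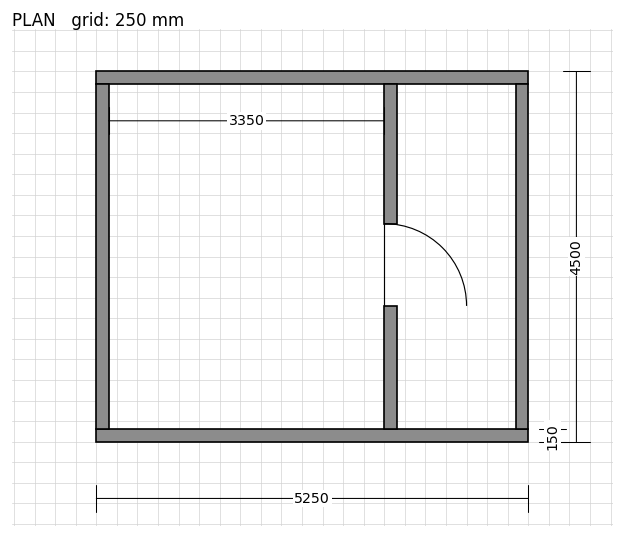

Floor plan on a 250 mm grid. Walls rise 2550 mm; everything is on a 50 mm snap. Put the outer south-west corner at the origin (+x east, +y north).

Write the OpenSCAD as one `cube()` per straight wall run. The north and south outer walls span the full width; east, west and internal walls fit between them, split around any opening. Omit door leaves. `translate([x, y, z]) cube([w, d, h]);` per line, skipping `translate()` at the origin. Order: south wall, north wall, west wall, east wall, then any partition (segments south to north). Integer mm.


cube([5250, 150, 2550]);
translate([0, 4350, 0]) cube([5250, 150, 2550]);
translate([0, 150, 0]) cube([150, 4200, 2550]);
translate([5100, 150, 0]) cube([150, 4200, 2550]);
translate([3500, 150, 0]) cube([150, 1500, 2550]);
translate([3500, 2650, 0]) cube([150, 1700, 2550]);
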